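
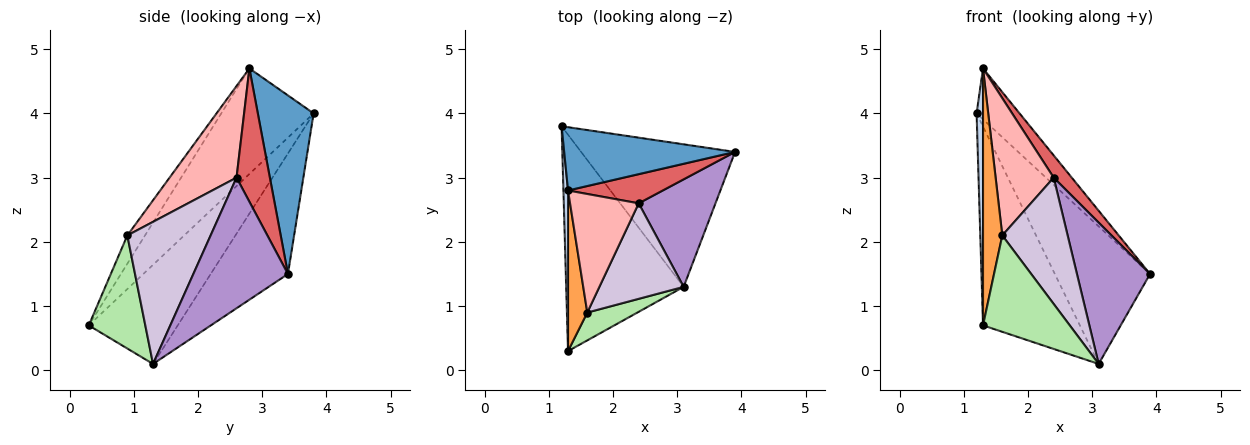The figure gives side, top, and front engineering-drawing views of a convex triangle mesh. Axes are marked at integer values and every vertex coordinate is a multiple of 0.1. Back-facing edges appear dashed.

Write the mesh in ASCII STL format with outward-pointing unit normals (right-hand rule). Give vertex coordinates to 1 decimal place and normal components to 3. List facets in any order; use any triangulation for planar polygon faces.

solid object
 facet normal 0.631 0.486 0.604
  outer loop
   vertex 1.3 2.8 4.7
   vertex 3.9 3.4 1.5
   vertex 1.2 3.8 4.0
  endloop
 endfacet
 facet normal -0.997 -0.069 0.043
  outer loop
   vertex 1.3 2.8 4.7
   vertex 1.2 3.8 4.0
   vertex 1.3 0.3 0.7
  endloop
 endfacet
 facet normal -0.614 -0.670 0.418
  outer loop
   vertex 1.6 0.9 2.1
   vertex 1.3 2.8 4.7
   vertex 1.3 0.3 0.7
  endloop
 endfacet
 facet normal -0.491 0.605 -0.627
  outer loop
   vertex 3.1 1.3 0.1
   vertex 1.2 3.8 4.0
   vertex 3.9 3.4 1.5
  endloop
 endfacet
 facet normal -0.528 0.575 -0.625
  outer loop
   vertex 3.1 1.3 0.1
   vertex 1.3 0.3 0.7
   vertex 1.2 3.8 4.0
  endloop
 endfacet
 facet normal 0.531 -0.814 0.235
  outer loop
   vertex 3.1 1.3 0.1
   vertex 1.6 0.9 2.1
   vertex 1.3 0.3 0.7
  endloop
 endfacet
 facet normal 0.746 -0.404 0.530
  outer loop
   vertex 2.4 2.6 3.0
   vertex 3.9 3.4 1.5
   vertex 1.3 2.8 4.7
  endloop
 endfacet
 facet normal 0.658 -0.570 0.493
  outer loop
   vertex 2.4 2.6 3.0
   vertex 1.3 2.8 4.7
   vertex 1.6 0.9 2.1
  endloop
 endfacet
 facet normal 0.717 -0.554 0.422
  outer loop
   vertex 2.4 2.6 3.0
   vertex 3.1 1.3 0.1
   vertex 3.9 3.4 1.5
  endloop
 endfacet
 facet normal 0.713 -0.559 0.423
  outer loop
   vertex 2.4 2.6 3.0
   vertex 1.6 0.9 2.1
   vertex 3.1 1.3 0.1
  endloop
 endfacet
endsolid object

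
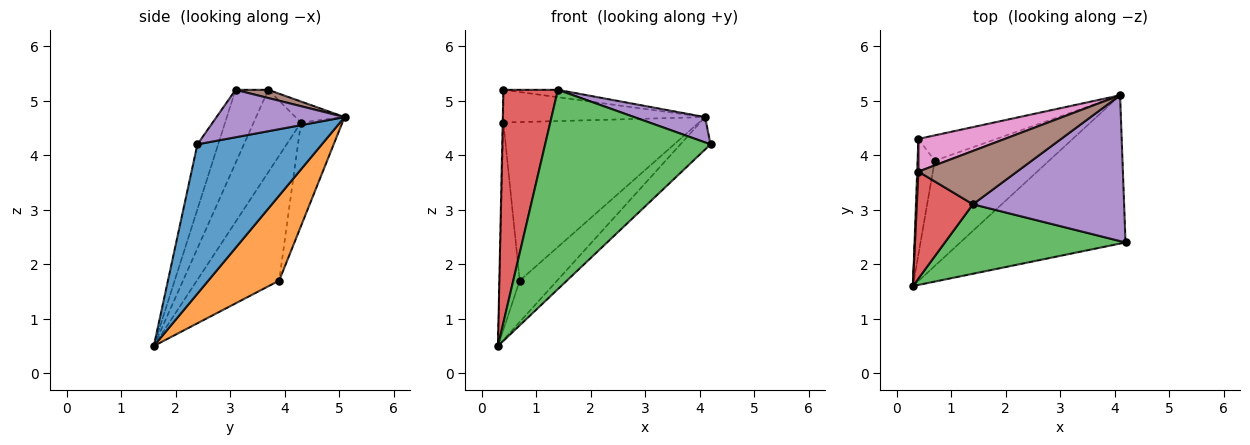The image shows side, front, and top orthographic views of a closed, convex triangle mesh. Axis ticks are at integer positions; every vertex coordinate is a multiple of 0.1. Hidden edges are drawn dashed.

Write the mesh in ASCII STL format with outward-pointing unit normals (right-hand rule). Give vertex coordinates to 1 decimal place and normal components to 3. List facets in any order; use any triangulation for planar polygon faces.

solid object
 facet normal 0.662 0.160 -0.732
  outer loop
   vertex 4.1 5.1 4.7
   vertex 4.2 2.4 4.2
   vertex 0.3 1.6 0.5
  endloop
 endfacet
 facet normal 0.569 0.300 -0.765
  outer loop
   vertex 0.7 3.9 1.7
   vertex 4.1 5.1 4.7
   vertex 0.3 1.6 0.5
  endloop
 endfacet
 facet normal -0.118 -0.938 0.327
  outer loop
   vertex 1.4 3.1 5.2
   vertex 0.3 1.6 0.5
   vertex 4.2 2.4 4.2
  endloop
 endfacet
 facet normal -0.479 -0.798 0.367
  outer loop
   vertex 1.4 3.1 5.2
   vertex 0.4 3.7 5.2
   vertex 0.3 1.6 0.5
  endloop
 endfacet
 facet normal 0.295 -0.163 0.941
  outer loop
   vertex 1.4 3.1 5.2
   vertex 4.2 2.4 4.2
   vertex 4.1 5.1 4.7
  endloop
 endfacet
 facet normal 0.082 0.136 0.987
  outer loop
   vertex 1.4 3.1 5.2
   vertex 4.1 5.1 4.7
   vertex 0.4 3.7 5.2
  endloop
 endfacet
 facet normal -0.170 0.697 0.697
  outer loop
   vertex 0.4 4.3 4.6
   vertex 0.4 3.7 5.2
   vertex 4.1 5.1 4.7
  endloop
 endfacet
 facet normal -0.205 0.967 -0.155
  outer loop
   vertex 0.4 4.3 4.6
   vertex 4.1 5.1 4.7
   vertex 0.7 3.9 1.7
  endloop
 endfacet
 facet normal -1.000 0.015 0.015
  outer loop
   vertex 0.4 4.3 4.6
   vertex 0.3 1.6 0.5
   vertex 0.4 3.7 5.2
  endloop
 endfacet
 facet normal -0.963 0.236 -0.132
  outer loop
   vertex 0.4 4.3 4.6
   vertex 0.7 3.9 1.7
   vertex 0.3 1.6 0.5
  endloop
 endfacet
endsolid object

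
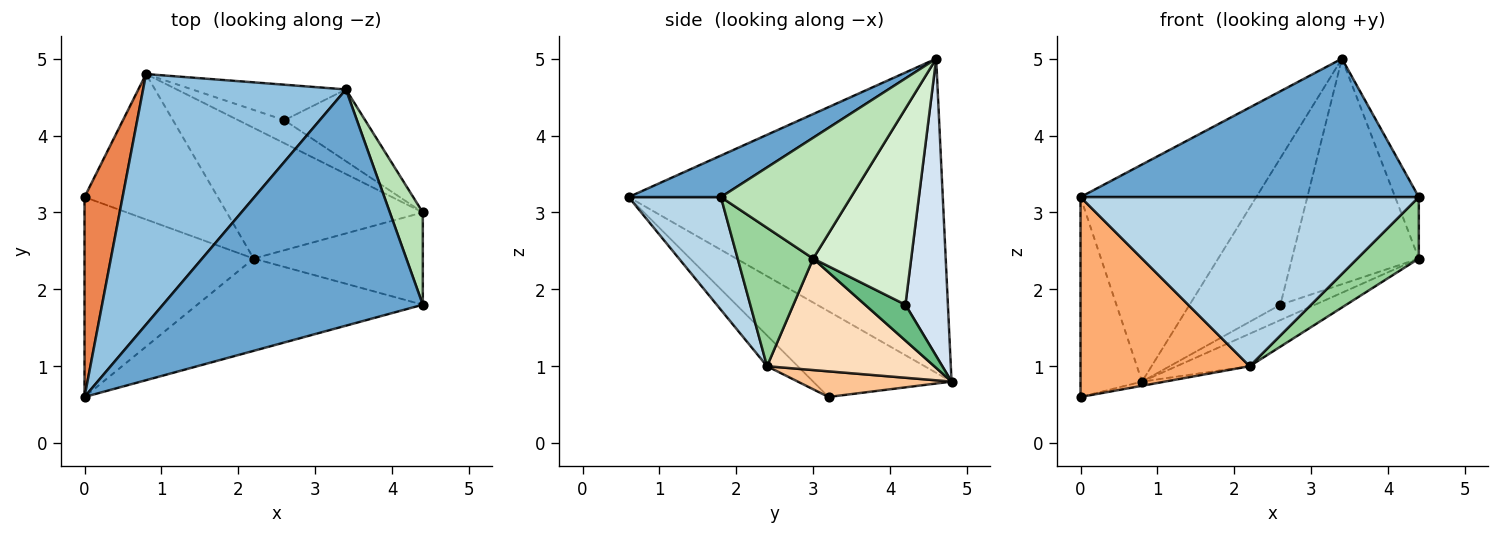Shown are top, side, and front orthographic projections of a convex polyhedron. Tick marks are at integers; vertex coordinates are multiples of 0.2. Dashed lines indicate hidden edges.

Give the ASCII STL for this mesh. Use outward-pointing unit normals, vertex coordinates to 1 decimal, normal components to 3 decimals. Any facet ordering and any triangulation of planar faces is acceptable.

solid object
 facet normal 0.137 -0.501 0.855
  outer loop
   vertex 3.4 4.6 5.0
   vertex 0.0 0.6 3.2
   vertex 4.4 1.8 3.2
  endloop
 endfacet
 facet normal -0.760 0.425 0.491
  outer loop
   vertex 3.4 4.6 5.0
   vertex 0.8 4.8 0.8
   vertex 0.0 0.6 3.2
  endloop
 endfacet
 facet normal 0.233 -0.854 -0.466
  outer loop
   vertex 2.2 2.4 1.0
   vertex 4.4 1.8 3.2
   vertex 0.0 0.6 3.2
  endloop
 endfacet
 facet normal 0.414 0.885 -0.214
  outer loop
   vertex 2.6 4.2 1.8
   vertex 0.8 4.8 0.8
   vertex 3.4 4.6 5.0
  endloop
 endfacet
 facet normal -0.847 0.376 0.376
  outer loop
   vertex 0.0 3.2 0.6
   vertex 0.0 0.6 3.2
   vertex 0.8 4.8 0.8
  endloop
 endfacet
 facet normal -0.128 -0.701 -0.701
  outer loop
   vertex 0.0 3.2 0.6
   vertex 2.2 2.4 1.0
   vertex 0.0 0.6 3.2
  endloop
 endfacet
 facet normal 0.189 0.028 -0.982
  outer loop
   vertex 0.0 3.2 0.6
   vertex 0.8 4.8 0.8
   vertex 2.2 2.4 1.0
  endloop
 endfacet
 facet normal 0.483 0.211 -0.850
  outer loop
   vertex 4.4 3.0 2.4
   vertex 2.2 2.4 1.0
   vertex 0.8 4.8 0.8
  endloop
 endfacet
 facet normal 0.543 0.466 -0.699
  outer loop
   vertex 4.4 3.0 2.4
   vertex 0.8 4.8 0.8
   vertex 2.6 4.2 1.8
  endloop
 endfacet
 facet normal 0.563 -0.459 -0.688
  outer loop
   vertex 4.4 3.0 2.4
   vertex 4.4 1.8 3.2
   vertex 2.2 2.4 1.0
  endloop
 endfacet
 facet normal 0.950 0.173 0.259
  outer loop
   vertex 4.4 3.0 2.4
   vertex 3.4 4.6 5.0
   vertex 4.4 1.8 3.2
  endloop
 endfacet
 facet normal 0.593 0.767 -0.244
  outer loop
   vertex 4.4 3.0 2.4
   vertex 2.6 4.2 1.8
   vertex 3.4 4.6 5.0
  endloop
 endfacet
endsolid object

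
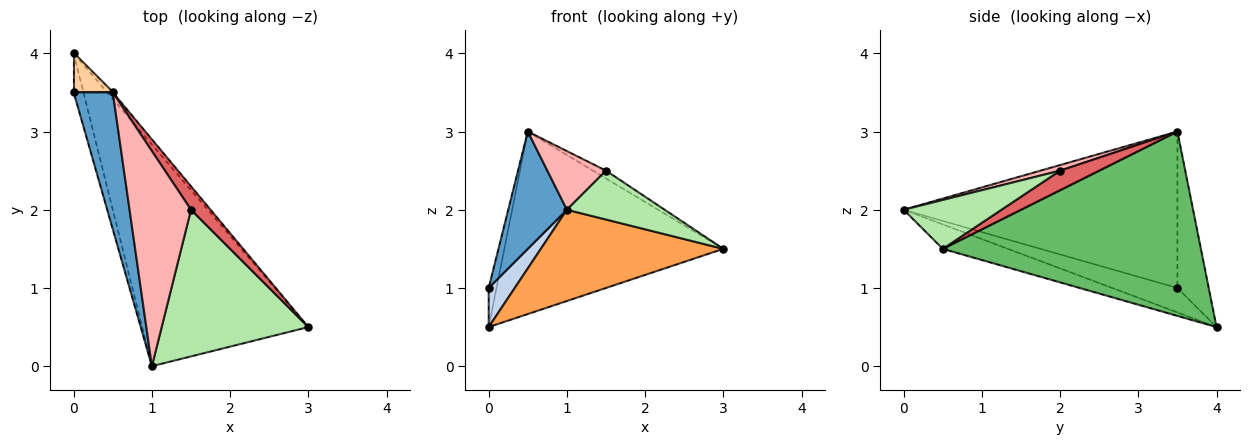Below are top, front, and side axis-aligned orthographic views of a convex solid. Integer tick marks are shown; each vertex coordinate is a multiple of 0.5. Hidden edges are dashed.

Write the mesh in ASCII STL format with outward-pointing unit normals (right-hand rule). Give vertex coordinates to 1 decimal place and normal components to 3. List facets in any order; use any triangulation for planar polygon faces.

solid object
 facet normal -0.950 -0.204 0.237
  outer loop
   vertex 0.5 3.5 3.0
   vertex 0.0 3.5 1.0
   vertex 1.0 0.0 2.0
  endloop
 endfacet
 facet normal -0.870 -0.348 -0.348
  outer loop
   vertex 0.0 4.0 0.5
   vertex 1.0 0.0 2.0
   vertex 0.0 3.5 1.0
  endloop
 endfacet
 facet normal -0.135 -0.377 -0.916
  outer loop
   vertex 0.0 4.0 0.5
   vertex 3.0 0.5 1.5
   vertex 1.0 0.0 2.0
  endloop
 endfacet
 facet normal -0.943 0.236 0.236
  outer loop
   vertex 0.0 4.0 0.5
   vertex 0.0 3.5 1.0
   vertex 0.5 3.5 3.0
  endloop
 endfacet
 facet normal 0.762 0.647 -0.023
  outer loop
   vertex 0.0 4.0 0.5
   vertex 0.5 3.5 3.0
   vertex 3.0 0.5 1.5
  endloop
 endfacet
 facet normal 0.302 -0.302 0.905
  outer loop
   vertex 1.5 2.0 2.5
   vertex 1.0 0.0 2.0
   vertex 3.0 0.5 1.5
  endloop
 endfacet
 facet normal 0.688 0.229 0.688
  outer loop
   vertex 1.5 2.0 2.5
   vertex 3.0 0.5 1.5
   vertex 0.5 3.5 3.0
  endloop
 endfacet
 facet normal 0.087 -0.262 0.961
  outer loop
   vertex 1.5 2.0 2.5
   vertex 0.5 3.5 3.0
   vertex 1.0 0.0 2.0
  endloop
 endfacet
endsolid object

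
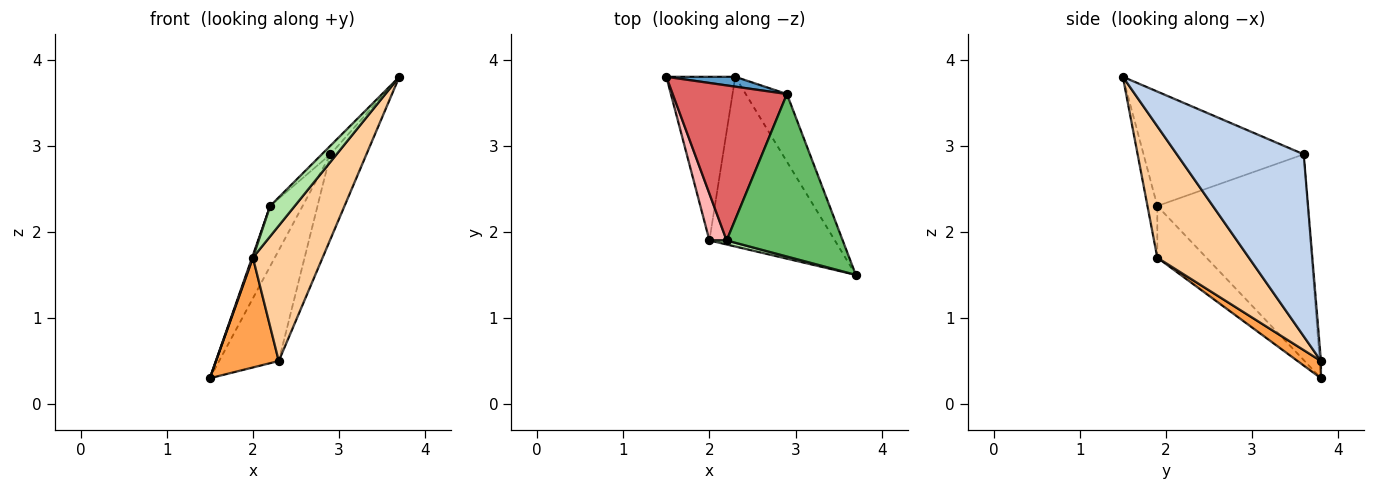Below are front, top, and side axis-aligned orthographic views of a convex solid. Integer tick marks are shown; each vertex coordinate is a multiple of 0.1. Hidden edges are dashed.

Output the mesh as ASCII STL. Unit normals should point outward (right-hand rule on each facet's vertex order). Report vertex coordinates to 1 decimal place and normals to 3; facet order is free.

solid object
 facet normal -0.022 0.996 0.089
  outer loop
   vertex 2.9 3.6 2.9
   vertex 2.3 3.8 0.5
   vertex 1.5 3.8 0.3
  endloop
 endfacet
 facet normal 0.940 0.267 -0.213
  outer loop
   vertex 2.9 3.6 2.9
   vertex 3.7 1.5 3.8
   vertex 2.3 3.8 0.5
  endloop
 endfacet
 facet normal 0.203 -0.546 -0.813
  outer loop
   vertex 2.0 1.9 1.7
   vertex 1.5 3.8 0.3
   vertex 2.3 3.8 0.5
  endloop
 endfacet
 facet normal 0.634 -0.482 -0.605
  outer loop
   vertex 2.0 1.9 1.7
   vertex 2.3 3.8 0.5
   vertex 3.7 1.5 3.8
  endloop
 endfacet
 facet normal -0.702 0.038 0.712
  outer loop
   vertex 2.2 1.9 2.3
   vertex 3.7 1.5 3.8
   vertex 2.9 3.6 2.9
  endloop
 endfacet
 facet normal -0.369 -0.921 0.123
  outer loop
   vertex 2.2 1.9 2.3
   vertex 2.0 1.9 1.7
   vertex 3.7 1.5 3.8
  endloop
 endfacet
 facet normal -0.859 0.185 0.477
  outer loop
   vertex 2.2 1.9 2.3
   vertex 2.9 3.6 2.9
   vertex 1.5 3.8 0.3
  endloop
 endfacet
 facet normal -0.949 -0.017 0.316
  outer loop
   vertex 2.2 1.9 2.3
   vertex 1.5 3.8 0.3
   vertex 2.0 1.9 1.7
  endloop
 endfacet
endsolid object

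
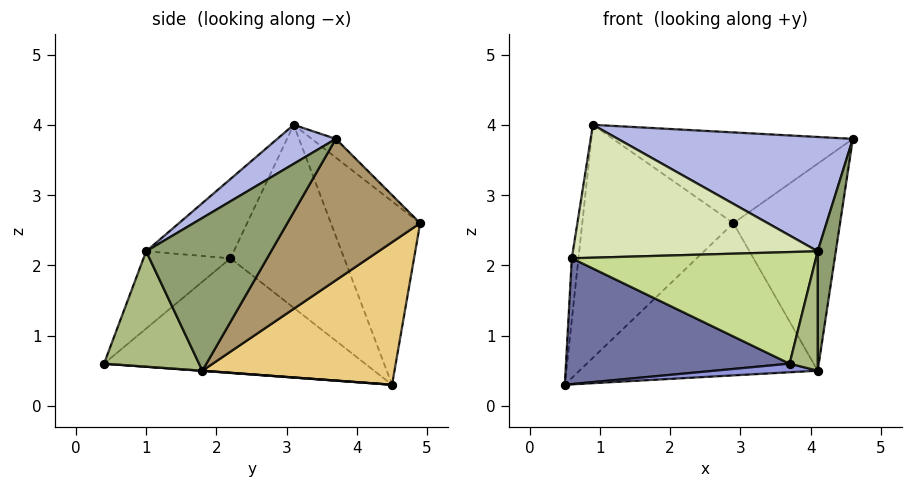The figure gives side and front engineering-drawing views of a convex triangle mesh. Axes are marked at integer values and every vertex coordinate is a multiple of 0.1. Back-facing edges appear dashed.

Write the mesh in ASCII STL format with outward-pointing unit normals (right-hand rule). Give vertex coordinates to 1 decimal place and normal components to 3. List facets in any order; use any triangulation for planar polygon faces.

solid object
 facet normal -0.596 -0.511 -0.619
  outer loop
   vertex 0.6 2.2 2.1
   vertex 0.5 4.5 0.3
   vertex 3.7 0.4 0.6
  endloop
 endfacet
 facet normal -0.990 0.058 0.129
  outer loop
   vertex 0.6 2.2 2.1
   vertex 0.9 3.1 4.0
   vertex 0.5 4.5 0.3
  endloop
 endfacet
 facet normal 0.002 -0.072 -0.997
  outer loop
   vertex 4.1 1.8 0.5
   vertex 3.7 0.4 0.6
   vertex 0.5 4.5 0.3
  endloop
 endfacet
 facet normal 0.130 -0.523 0.842
  outer loop
   vertex 4.1 1.0 2.2
   vertex 4.6 3.7 3.8
   vertex 0.9 3.1 4.0
  endloop
 endfacet
 facet normal 0.987 -0.143 -0.067
  outer loop
   vertex 4.1 1.0 2.2
   vertex 4.1 1.8 0.5
   vertex 4.6 3.7 3.8
  endloop
 endfacet
 facet normal 0.951 -0.281 -0.132
  outer loop
   vertex 4.1 1.0 2.2
   vertex 3.7 0.4 0.6
   vertex 4.1 1.8 0.5
  endloop
 endfacet
 facet normal -0.307 -0.863 0.401
  outer loop
   vertex 4.1 1.0 2.2
   vertex 0.6 2.2 2.1
   vertex 3.7 0.4 0.6
  endloop
 endfacet
 facet normal -0.302 -0.842 0.447
  outer loop
   vertex 4.1 1.0 2.2
   vertex 0.9 3.1 4.0
   vertex 0.6 2.2 2.1
  endloop
 endfacet
 facet normal 0.703 0.565 -0.432
  outer loop
   vertex 2.9 4.9 2.6
   vertex 4.6 3.7 3.8
   vertex 4.1 1.8 0.5
  endloop
 endfacet
 facet normal -0.066 0.657 0.751
  outer loop
   vertex 2.9 4.9 2.6
   vertex 0.9 3.1 4.0
   vertex 4.6 3.7 3.8
  endloop
 endfacet
 facet normal 0.492 0.611 -0.620
  outer loop
   vertex 2.9 4.9 2.6
   vertex 4.1 1.8 0.5
   vertex 0.5 4.5 0.3
  endloop
 endfacet
 facet normal -0.475 0.805 0.356
  outer loop
   vertex 2.9 4.9 2.6
   vertex 0.5 4.5 0.3
   vertex 0.9 3.1 4.0
  endloop
 endfacet
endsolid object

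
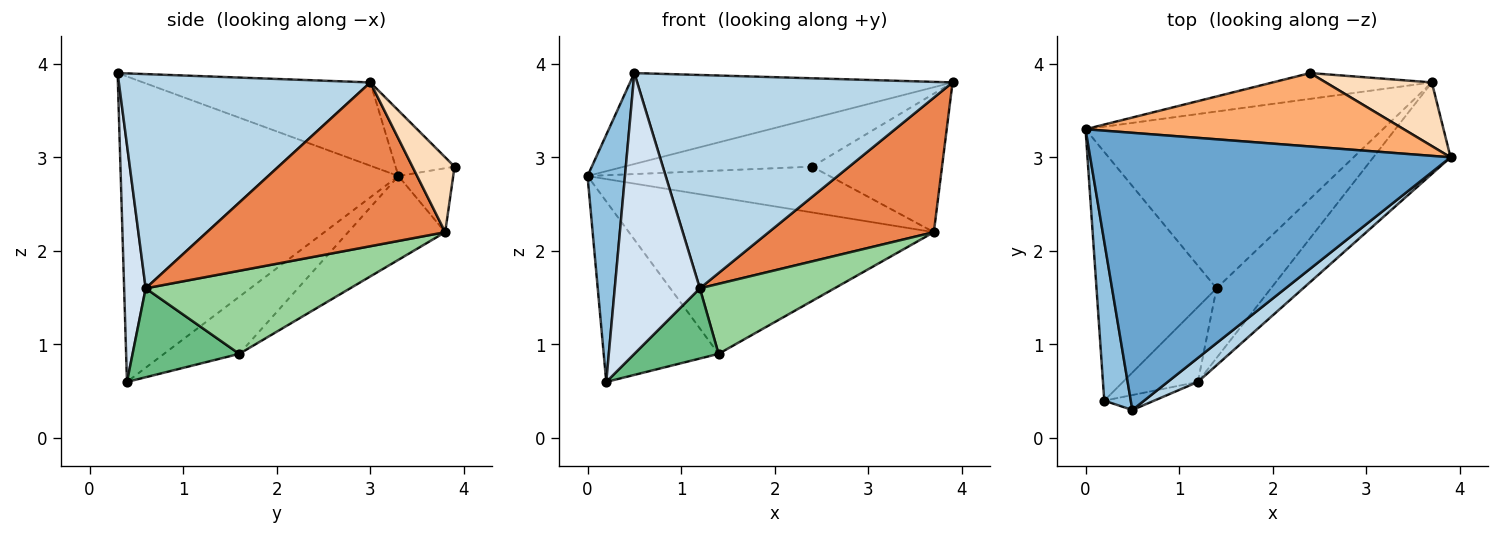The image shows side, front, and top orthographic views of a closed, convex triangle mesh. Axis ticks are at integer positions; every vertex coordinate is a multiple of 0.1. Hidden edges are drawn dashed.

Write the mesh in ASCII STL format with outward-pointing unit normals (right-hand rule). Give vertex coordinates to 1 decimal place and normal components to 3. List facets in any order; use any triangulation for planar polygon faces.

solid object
 facet normal -0.215 0.305 0.928
  outer loop
   vertex 0.5 0.3 3.9
   vertex 3.9 3.0 3.8
   vertex 0.0 3.3 2.8
  endloop
 endfacet
 facet normal -0.987 -0.133 0.086
  outer loop
   vertex 0.2 0.4 0.6
   vertex 0.5 0.3 3.9
   vertex 0.0 3.3 2.8
  endloop
 endfacet
 facet normal 0.621 -0.779 0.087
  outer loop
   vertex 1.2 0.6 1.6
   vertex 3.9 3.0 3.8
   vertex 0.5 0.3 3.9
  endloop
 endfacet
 facet normal 0.245 -0.968 -0.052
  outer loop
   vertex 1.2 0.6 1.6
   vertex 0.5 0.3 3.9
   vertex 0.2 0.4 0.6
  endloop
 endfacet
 facet normal 0.766 -0.531 -0.361
  outer loop
   vertex 1.2 0.6 1.6
   vertex 3.7 3.8 2.2
   vertex 3.9 3.0 3.8
  endloop
 endfacet
 facet normal -0.170 0.541 0.824
  outer loop
   vertex 2.4 3.9 2.9
   vertex 0.0 3.3 2.8
   vertex 3.9 3.0 3.8
  endloop
 endfacet
 facet normal -0.194 0.855 -0.482
  outer loop
   vertex 2.4 3.9 2.9
   vertex 3.7 3.8 2.2
   vertex 0.0 3.3 2.8
  endloop
 endfacet
 facet normal 0.283 0.872 0.400
  outer loop
   vertex 2.4 3.9 2.9
   vertex 3.9 3.0 3.8
   vertex 3.7 3.8 2.2
  endloop
 endfacet
 facet normal 0.655 -0.517 -0.551
  outer loop
   vertex 1.4 1.6 0.9
   vertex 1.2 0.6 1.6
   vertex 0.2 0.4 0.6
  endloop
 endfacet
 facet normal 0.733 -0.482 -0.480
  outer loop
   vertex 1.4 1.6 0.9
   vertex 3.7 3.8 2.2
   vertex 1.2 0.6 1.6
  endloop
 endfacet
 facet normal -0.359 0.548 -0.755
  outer loop
   vertex 1.4 1.6 0.9
   vertex 0.2 0.4 0.6
   vertex 0.0 3.3 2.8
  endloop
 endfacet
 facet normal -0.206 0.649 -0.733
  outer loop
   vertex 1.4 1.6 0.9
   vertex 0.0 3.3 2.8
   vertex 3.7 3.8 2.2
  endloop
 endfacet
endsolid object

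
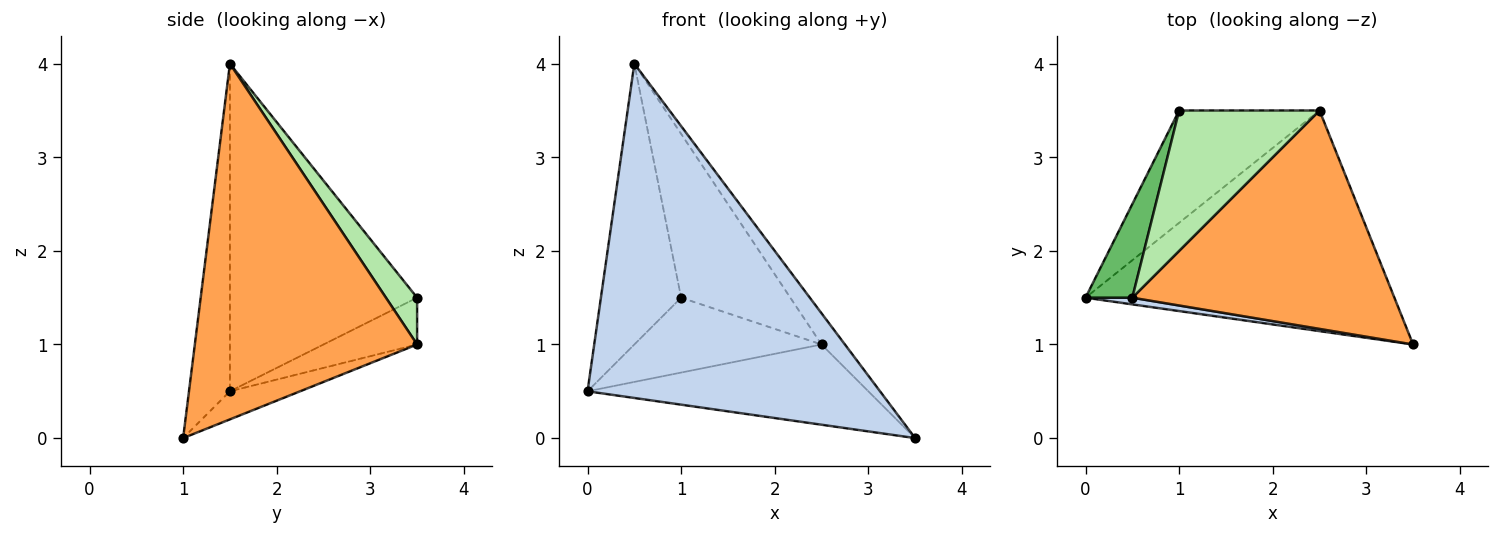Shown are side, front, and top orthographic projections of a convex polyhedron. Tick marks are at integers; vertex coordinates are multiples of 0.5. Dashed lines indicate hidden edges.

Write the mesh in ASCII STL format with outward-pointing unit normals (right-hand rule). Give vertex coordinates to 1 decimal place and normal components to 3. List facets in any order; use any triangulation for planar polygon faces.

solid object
 facet normal -0.085 0.341 -0.936
  outer loop
   vertex 2.5 3.5 1.0
   vertex 3.5 1.0 0.0
   vertex 0.0 1.5 0.5
  endloop
 endfacet
 facet normal -0.139 -0.990 0.020
  outer loop
   vertex 0.5 1.5 4.0
   vertex 0.0 1.5 0.5
   vertex 3.5 1.0 0.0
  endloop
 endfacet
 facet normal 0.802 0.084 0.591
  outer loop
   vertex 0.5 1.5 4.0
   vertex 3.5 1.0 0.0
   vertex 2.5 3.5 1.0
  endloop
 endfacet
 facet normal -0.267 0.535 -0.802
  outer loop
   vertex 1.0 3.5 1.5
   vertex 2.5 3.5 1.0
   vertex 0.0 1.5 0.5
  endloop
 endfacet
 facet normal -0.911 0.391 0.130
  outer loop
   vertex 1.0 3.5 1.5
   vertex 0.0 1.5 0.5
   vertex 0.5 1.5 4.0
  endloop
 endfacet
 facet normal 0.212 0.742 0.636
  outer loop
   vertex 1.0 3.5 1.5
   vertex 0.5 1.5 4.0
   vertex 2.5 3.5 1.0
  endloop
 endfacet
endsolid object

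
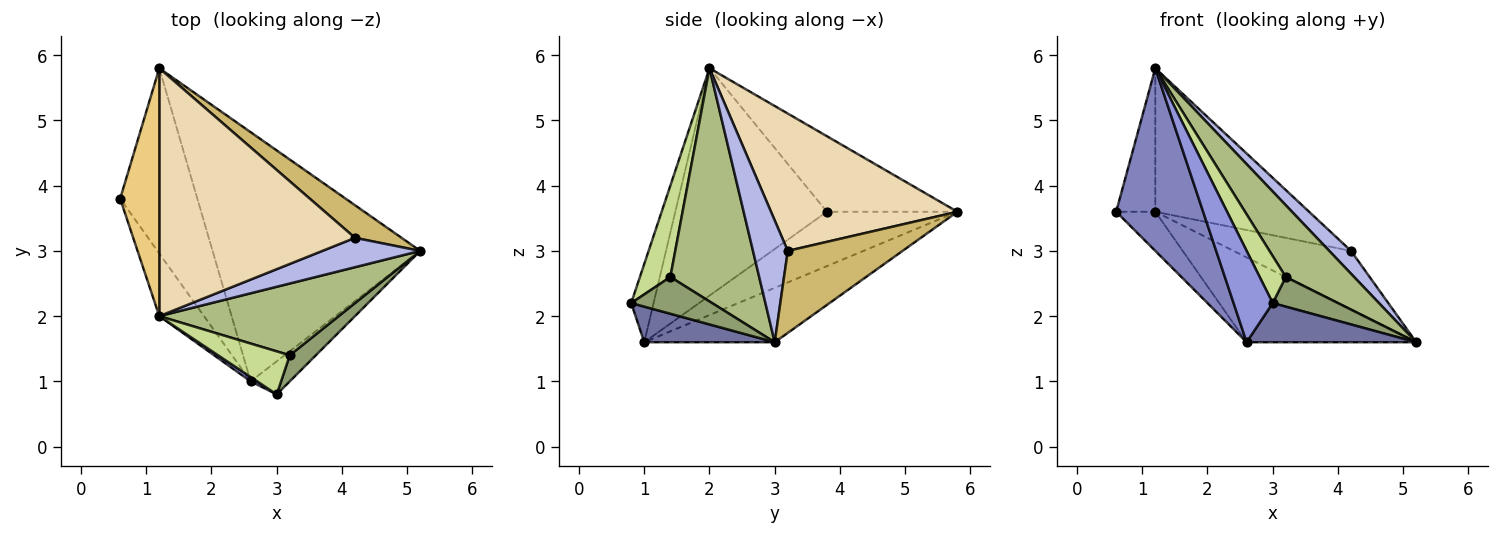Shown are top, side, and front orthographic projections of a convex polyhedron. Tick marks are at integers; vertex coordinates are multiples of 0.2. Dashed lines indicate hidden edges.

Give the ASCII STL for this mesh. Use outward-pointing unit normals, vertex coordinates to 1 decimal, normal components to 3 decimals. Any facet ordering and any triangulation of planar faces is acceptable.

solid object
 facet normal 0.506 -0.658 -0.557
  outer loop
   vertex 2.6 1.0 1.6
   vertex 5.2 3.0 1.6
   vertex 3.0 0.8 2.2
  endloop
 endfacet
 facet normal -0.855 -0.491 -0.168
  outer loop
   vertex 2.6 1.0 1.6
   vertex 1.2 2.0 5.8
   vertex 0.6 3.8 3.6
  endloop
 endfacet
 facet normal -0.496 -0.868 0.041
  outer loop
   vertex 2.6 1.0 1.6
   vertex 3.0 0.8 2.2
   vertex 1.2 2.0 5.8
  endloop
 endfacet
 facet normal 0.701 -0.438 0.563
  outer loop
   vertex 4.2 3.2 3.0
   vertex 1.2 2.0 5.8
   vertex 5.2 3.0 1.6
  endloop
 endfacet
 facet normal 0.681 -0.549 0.484
  outer loop
   vertex 3.2 1.4 2.6
   vertex 3.0 0.8 2.2
   vertex 5.2 3.0 1.6
  endloop
 endfacet
 facet normal 0.677 -0.521 0.521
  outer loop
   vertex 3.2 1.4 2.6
   vertex 5.2 3.0 1.6
   vertex 1.2 2.0 5.8
  endloop
 endfacet
 facet normal 0.652 -0.559 0.512
  outer loop
   vertex 3.2 1.4 2.6
   vertex 1.2 2.0 5.8
   vertex 3.0 0.8 2.2
  endloop
 endfacet
 facet normal -0.567 0.170 -0.806
  outer loop
   vertex 1.2 5.8 3.6
   vertex 2.6 1.0 1.6
   vertex 0.6 3.8 3.6
  endloop
 endfacet
 facet normal -0.241 0.313 -0.919
  outer loop
   vertex 1.2 5.8 3.6
   vertex 5.2 3.0 1.6
   vertex 2.6 1.0 1.6
  endloop
 endfacet
 facet normal 0.650 0.665 0.369
  outer loop
   vertex 1.2 5.8 3.6
   vertex 4.2 3.2 3.0
   vertex 5.2 3.0 1.6
  endloop
 endfacet
 facet normal -0.858 0.257 0.445
  outer loop
   vertex 1.2 5.8 3.6
   vertex 0.6 3.8 3.6
   vertex 1.2 2.0 5.8
  endloop
 endfacet
 facet normal 0.519 0.428 0.740
  outer loop
   vertex 1.2 5.8 3.6
   vertex 1.2 2.0 5.8
   vertex 4.2 3.2 3.0
  endloop
 endfacet
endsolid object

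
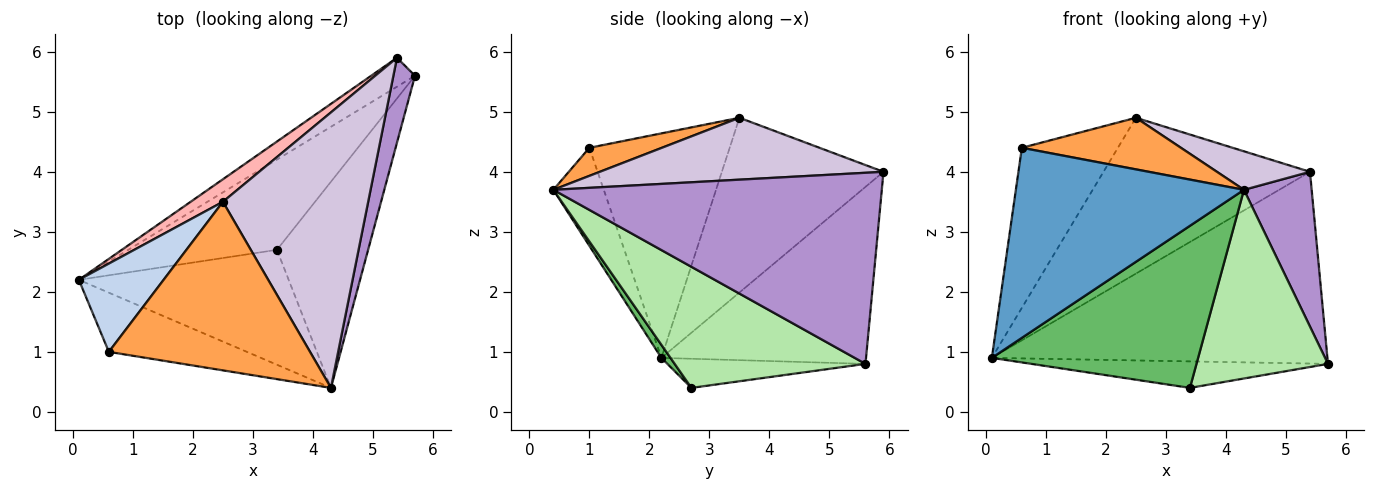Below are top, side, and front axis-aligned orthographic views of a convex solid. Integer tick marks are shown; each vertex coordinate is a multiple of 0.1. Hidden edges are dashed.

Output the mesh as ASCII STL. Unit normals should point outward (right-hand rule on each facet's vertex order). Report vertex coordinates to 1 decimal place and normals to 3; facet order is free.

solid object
 facet normal -0.207 -0.934 -0.291
  outer loop
   vertex 0.6 1.0 4.4
   vertex 0.1 2.2 0.9
   vertex 4.3 0.4 3.7
  endloop
 endfacet
 facet normal -0.788 0.539 0.297
  outer loop
   vertex 0.6 1.0 4.4
   vertex 2.5 3.5 4.9
   vertex 0.1 2.2 0.9
  endloop
 endfacet
 facet normal 0.132 -0.290 0.948
  outer loop
   vertex 0.6 1.0 4.4
   vertex 4.3 0.4 3.7
   vertex 2.5 3.5 4.9
  endloop
 endfacet
 facet normal -0.185 0.277 -0.943
  outer loop
   vertex 3.4 2.7 0.4
   vertex 0.1 2.2 0.9
   vertex 5.7 5.6 0.8
  endloop
 endfacet
 facet normal 0.036 -0.815 -0.578
  outer loop
   vertex 3.4 2.7 0.4
   vertex 4.3 0.4 3.7
   vertex 0.1 2.2 0.9
  endloop
 endfacet
 facet normal 0.700 -0.482 -0.527
  outer loop
   vertex 3.4 2.7 0.4
   vertex 5.7 5.6 0.8
   vertex 4.3 0.4 3.7
  endloop
 endfacet
 facet normal -0.516 0.847 -0.128
  outer loop
   vertex 5.4 5.9 4.0
   vertex 5.7 5.6 0.8
   vertex 0.1 2.2 0.9
  endloop
 endfacet
 facet normal -0.612 0.782 0.113
  outer loop
   vertex 5.4 5.9 4.0
   vertex 0.1 2.2 0.9
   vertex 2.5 3.5 4.9
  endloop
 endfacet
 facet normal 0.973 -0.201 0.110
  outer loop
   vertex 5.4 5.9 4.0
   vertex 4.3 0.4 3.7
   vertex 5.7 5.6 0.8
  endloop
 endfacet
 facet normal 0.389 -0.128 0.912
  outer loop
   vertex 5.4 5.9 4.0
   vertex 2.5 3.5 4.9
   vertex 4.3 0.4 3.7
  endloop
 endfacet
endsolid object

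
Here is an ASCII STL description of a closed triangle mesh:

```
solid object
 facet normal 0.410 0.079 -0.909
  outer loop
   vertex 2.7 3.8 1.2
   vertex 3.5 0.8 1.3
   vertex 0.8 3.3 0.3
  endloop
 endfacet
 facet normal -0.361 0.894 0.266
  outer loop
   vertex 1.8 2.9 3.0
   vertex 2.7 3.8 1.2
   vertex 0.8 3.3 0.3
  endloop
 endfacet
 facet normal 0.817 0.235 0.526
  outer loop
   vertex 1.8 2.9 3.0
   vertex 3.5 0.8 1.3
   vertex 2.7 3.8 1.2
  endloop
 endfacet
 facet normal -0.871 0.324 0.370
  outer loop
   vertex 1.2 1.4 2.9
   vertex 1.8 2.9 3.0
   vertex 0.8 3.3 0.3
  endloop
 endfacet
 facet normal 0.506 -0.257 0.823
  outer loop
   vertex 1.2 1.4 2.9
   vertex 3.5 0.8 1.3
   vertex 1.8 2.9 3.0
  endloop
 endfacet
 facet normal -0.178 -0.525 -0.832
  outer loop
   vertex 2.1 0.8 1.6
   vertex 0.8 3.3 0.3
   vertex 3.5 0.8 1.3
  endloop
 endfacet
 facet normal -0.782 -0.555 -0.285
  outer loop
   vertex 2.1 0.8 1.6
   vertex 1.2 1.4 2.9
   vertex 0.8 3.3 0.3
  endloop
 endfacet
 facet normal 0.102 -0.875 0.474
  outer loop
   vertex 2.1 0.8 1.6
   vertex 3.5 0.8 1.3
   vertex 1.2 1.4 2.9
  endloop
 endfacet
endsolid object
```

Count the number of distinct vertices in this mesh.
6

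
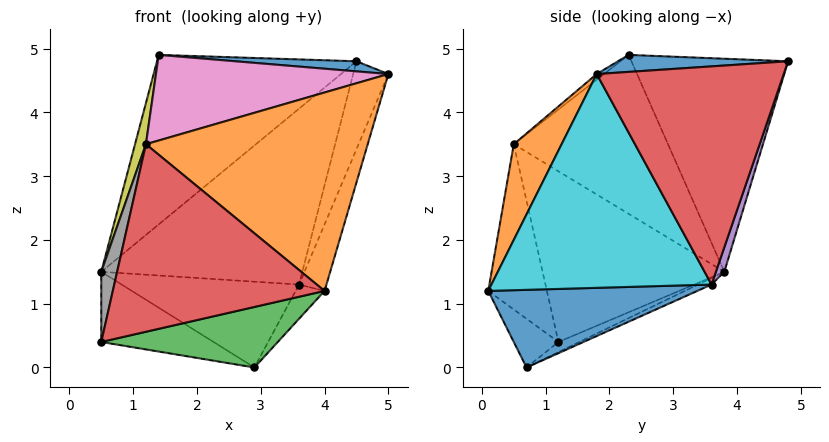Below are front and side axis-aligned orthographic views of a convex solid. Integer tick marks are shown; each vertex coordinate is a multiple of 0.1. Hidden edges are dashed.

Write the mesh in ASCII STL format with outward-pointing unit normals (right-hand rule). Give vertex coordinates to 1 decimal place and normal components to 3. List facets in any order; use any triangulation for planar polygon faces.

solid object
 facet normal 0.076 -0.054 0.996
  outer loop
   vertex 1.4 2.3 4.9
   vertex 5.0 1.8 4.6
   vertex 4.5 4.8 4.8
  endloop
 endfacet
 facet normal -0.550 0.700 0.455
  outer loop
   vertex 0.5 3.8 1.5
   vertex 1.4 2.3 4.9
   vertex 4.5 4.8 4.8
  endloop
 endfacet
 facet normal -0.072 0.389 -0.919
  outer loop
   vertex 2.9 0.7 0.0
   vertex 0.5 1.2 0.4
   vertex 0.5 3.8 1.5
  endloop
 endfacet
 facet normal 0.937 0.176 -0.301
  outer loop
   vertex 3.6 3.6 1.3
   vertex 4.5 4.8 4.8
   vertex 5.0 1.8 4.6
  endloop
 endfacet
 facet normal 0.039 0.942 -0.333
  outer loop
   vertex 3.6 3.6 1.3
   vertex 0.5 3.8 1.5
   vertex 4.5 4.8 4.8
  endloop
 endfacet
 facet normal -0.032 0.415 -0.909
  outer loop
   vertex 3.6 3.6 1.3
   vertex 2.9 0.7 0.0
   vertex 0.5 3.8 1.5
  endloop
 endfacet
 facet normal -0.019 -0.612 0.790
  outer loop
   vertex 1.2 0.5 3.5
   vertex 5.0 1.8 4.6
   vertex 1.4 2.3 4.9
  endloop
 endfacet
 facet normal -0.976 -0.085 0.201
  outer loop
   vertex 1.2 0.5 3.5
   vertex 0.5 3.8 1.5
   vertex 0.5 1.2 0.4
  endloop
 endfacet
 facet normal -0.971 -0.069 0.227
  outer loop
   vertex 1.2 0.5 3.5
   vertex 1.4 2.3 4.9
   vertex 0.5 3.8 1.5
  endloop
 endfacet
 facet normal 0.936 0.116 -0.333
  outer loop
   vertex 4.0 0.1 1.2
   vertex 3.6 3.6 1.3
   vertex 5.0 1.8 4.6
  endloop
 endfacet
 facet normal 0.759 0.105 -0.643
  outer loop
   vertex 4.0 0.1 1.2
   vertex 2.9 0.7 0.0
   vertex 3.6 3.6 1.3
  endloop
 endfacet
 facet normal 0.194 -0.899 0.392
  outer loop
   vertex 4.0 0.1 1.2
   vertex 5.0 1.8 4.6
   vertex 1.2 0.5 3.5
  endloop
 endfacet
 facet normal -0.237 -0.938 -0.252
  outer loop
   vertex 4.0 0.1 1.2
   vertex 0.5 1.2 0.4
   vertex 2.9 0.7 0.0
  endloop
 endfacet
 facet normal -0.264 -0.952 -0.155
  outer loop
   vertex 4.0 0.1 1.2
   vertex 1.2 0.5 3.5
   vertex 0.5 1.2 0.4
  endloop
 endfacet
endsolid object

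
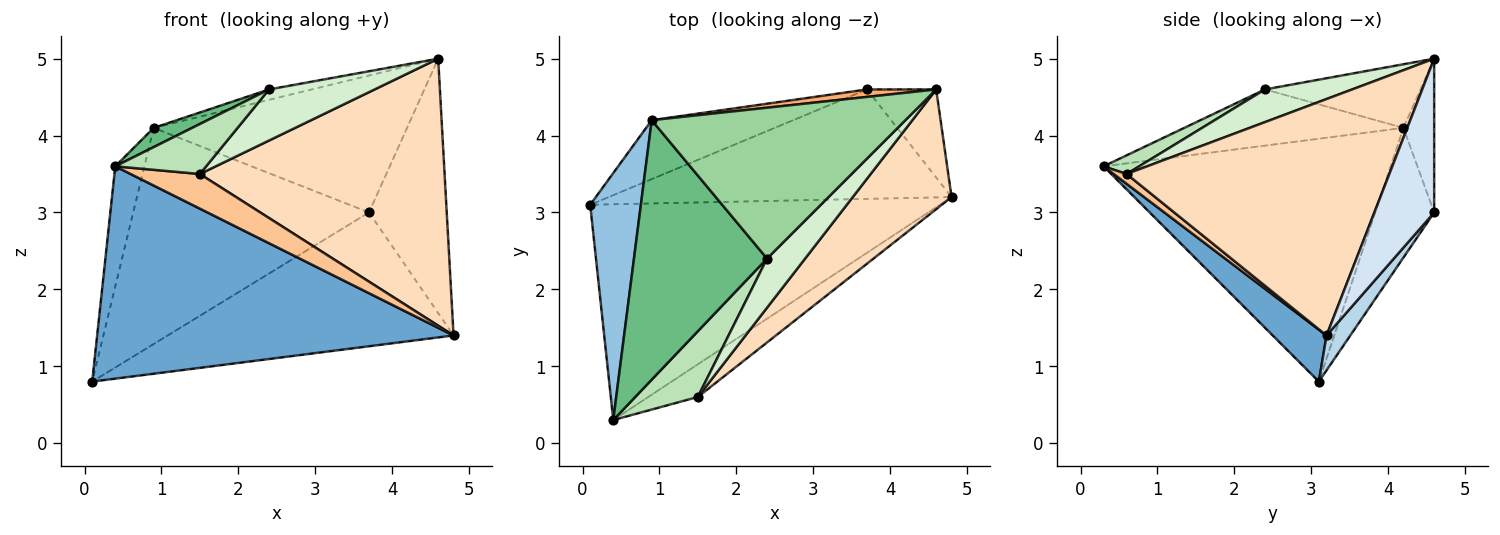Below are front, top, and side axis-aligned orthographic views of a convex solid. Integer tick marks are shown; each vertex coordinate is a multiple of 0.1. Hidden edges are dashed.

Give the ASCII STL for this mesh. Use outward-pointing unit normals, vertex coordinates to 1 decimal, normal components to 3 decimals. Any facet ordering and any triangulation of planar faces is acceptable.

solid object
 facet normal 0.105 -0.698 -0.709
  outer loop
   vertex 0.4 0.3 3.6
   vertex 0.1 3.1 0.8
   vertex 4.8 3.2 1.4
  endloop
 endfacet
 facet normal -0.974 0.099 0.203
  outer loop
   vertex 0.9 4.2 4.1
   vertex 0.1 3.1 0.8
   vertex 0.4 0.3 3.6
  endloop
 endfacet
 facet normal 0.064 0.772 -0.632
  outer loop
   vertex 3.7 4.6 3.0
   vertex 4.8 3.2 1.4
   vertex 0.1 3.1 0.8
  endloop
 endfacet
 facet normal 0.588 0.764 -0.265
  outer loop
   vertex 3.7 4.6 3.0
   vertex 4.6 4.6 5.0
   vertex 4.8 3.2 1.4
  endloop
 endfacet
 facet normal -0.234 0.938 -0.256
  outer loop
   vertex 3.7 4.6 3.0
   vertex 0.1 3.1 0.8
   vertex 0.9 4.2 4.1
  endloop
 endfacet
 facet normal -0.120 0.991 0.054
  outer loop
   vertex 3.7 4.6 3.0
   vertex 0.9 4.2 4.1
   vertex 4.6 4.6 5.0
  endloop
 endfacet
 facet normal 0.135 -0.720 -0.680
  outer loop
   vertex 1.5 0.6 3.5
   vertex 0.4 0.3 3.6
   vertex 4.8 3.2 1.4
  endloop
 endfacet
 facet normal 0.700 -0.652 0.292
  outer loop
   vertex 1.5 0.6 3.5
   vertex 4.8 3.2 1.4
   vertex 4.6 4.6 5.0
  endloop
 endfacet
 facet normal -0.388 -0.068 0.919
  outer loop
   vertex 2.4 2.4 4.6
   vertex 0.9 4.2 4.1
   vertex 0.4 0.3 3.6
  endloop
 endfacet
 facet normal -0.243 0.067 0.968
  outer loop
   vertex 2.4 2.4 4.6
   vertex 4.6 4.6 5.0
   vertex 0.9 4.2 4.1
  endloop
 endfacet
 facet normal 0.231 -0.589 0.775
  outer loop
   vertex 2.4 2.4 4.6
   vertex 0.4 0.3 3.6
   vertex 1.5 0.6 3.5
  endloop
 endfacet
 facet normal 0.511 -0.620 0.596
  outer loop
   vertex 2.4 2.4 4.6
   vertex 1.5 0.6 3.5
   vertex 4.6 4.6 5.0
  endloop
 endfacet
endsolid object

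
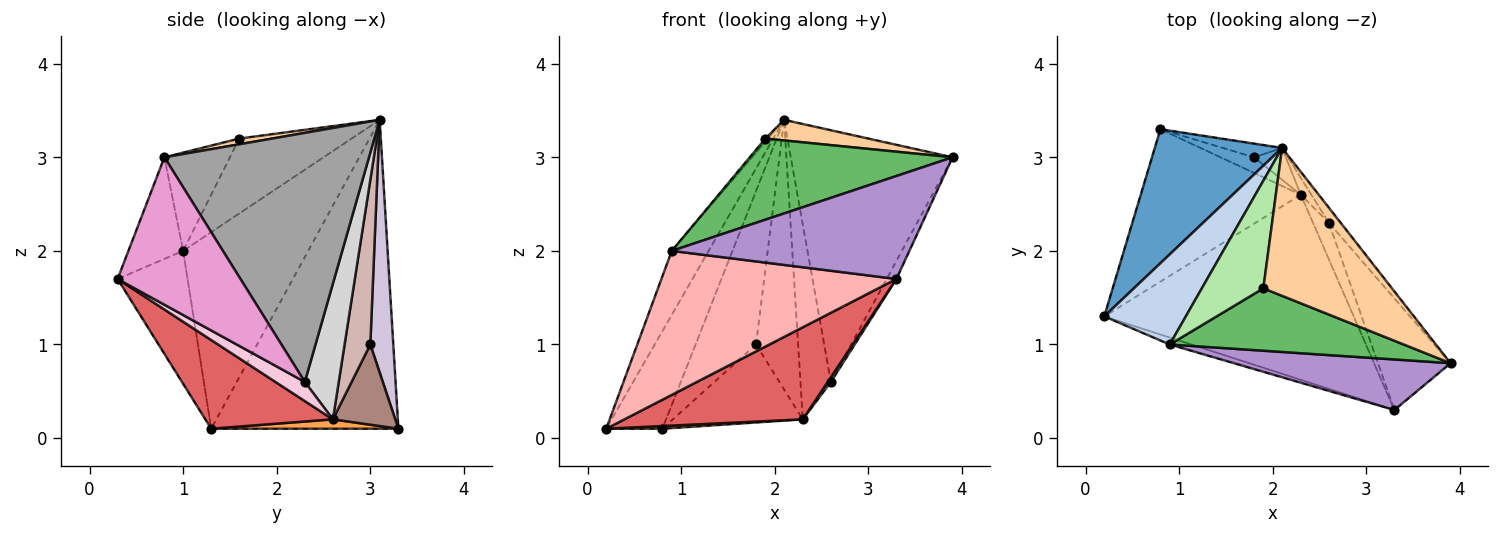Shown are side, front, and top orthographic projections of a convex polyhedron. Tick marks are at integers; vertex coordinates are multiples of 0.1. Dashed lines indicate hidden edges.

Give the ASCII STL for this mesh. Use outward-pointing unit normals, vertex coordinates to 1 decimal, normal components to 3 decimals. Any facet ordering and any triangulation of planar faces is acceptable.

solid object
 facet normal -0.891 0.267 0.367
  outer loop
   vertex 2.1 3.1 3.4
   vertex 0.8 3.3 0.1
   vertex 0.2 1.3 0.1
  endloop
 endfacet
 facet normal -0.891 0.263 0.370
  outer loop
   vertex 0.9 1.0 2.0
   vertex 2.1 3.1 3.4
   vertex 0.2 1.3 0.1
  endloop
 endfacet
 facet normal 0.058 -0.018 -0.998
  outer loop
   vertex 2.3 2.6 0.2
   vertex 0.2 1.3 0.1
   vertex 0.8 3.3 0.1
  endloop
 endfacet
 facet normal 0.044 -0.138 0.989
  outer loop
   vertex 1.9 1.6 3.2
   vertex 3.9 0.8 3.0
   vertex 2.1 3.1 3.4
  endloop
 endfacet
 facet normal -0.248 -0.768 0.591
  outer loop
   vertex 1.9 1.6 3.2
   vertex 0.9 1.0 2.0
   vertex 3.9 0.8 3.0
  endloop
 endfacet
 facet normal -0.773 0.018 0.635
  outer loop
   vertex 1.9 1.6 3.2
   vertex 2.1 3.1 3.4
   vertex 0.9 1.0 2.0
  endloop
 endfacet
 facet normal 0.303 -0.424 -0.853
  outer loop
   vertex 3.3 0.3 1.7
   vertex 0.2 1.3 0.1
   vertex 2.3 2.6 0.2
  endloop
 endfacet
 facet normal -0.285 -0.957 -0.046
  outer loop
   vertex 3.3 0.3 1.7
   vertex 0.9 1.0 2.0
   vertex 0.2 1.3 0.1
  endloop
 endfacet
 facet normal -0.202 -0.879 0.432
  outer loop
   vertex 3.3 0.3 1.7
   vertex 3.9 0.8 3.0
   vertex 0.9 1.0 2.0
  endloop
 endfacet
 facet normal 0.354 0.931 -0.083
  outer loop
   vertex 1.8 3.0 1.0
   vertex 0.8 3.3 0.1
   vertex 2.1 3.1 3.4
  endloop
 endfacet
 facet normal 0.426 0.887 -0.177
  outer loop
   vertex 1.8 3.0 1.0
   vertex 2.3 2.6 0.2
   vertex 0.8 3.3 0.1
  endloop
 endfacet
 facet normal 0.519 0.849 -0.100
  outer loop
   vertex 1.8 3.0 1.0
   vertex 2.1 3.1 3.4
   vertex 2.3 2.6 0.2
  endloop
 endfacet
 facet normal 0.895 0.071 -0.440
  outer loop
   vertex 2.6 2.3 0.6
   vertex 3.9 0.8 3.0
   vertex 3.3 0.3 1.7
  endloop
 endfacet
 facet normal 0.767 -0.082 -0.636
  outer loop
   vertex 2.6 2.3 0.6
   vertex 3.3 0.3 1.7
   vertex 2.3 2.6 0.2
  endloop
 endfacet
 facet normal 0.784 0.620 -0.037
  outer loop
   vertex 2.6 2.3 0.6
   vertex 2.1 3.1 3.4
   vertex 3.9 0.8 3.0
  endloop
 endfacet
 facet normal 0.743 0.666 -0.058
  outer loop
   vertex 2.6 2.3 0.6
   vertex 2.3 2.6 0.2
   vertex 2.1 3.1 3.4
  endloop
 endfacet
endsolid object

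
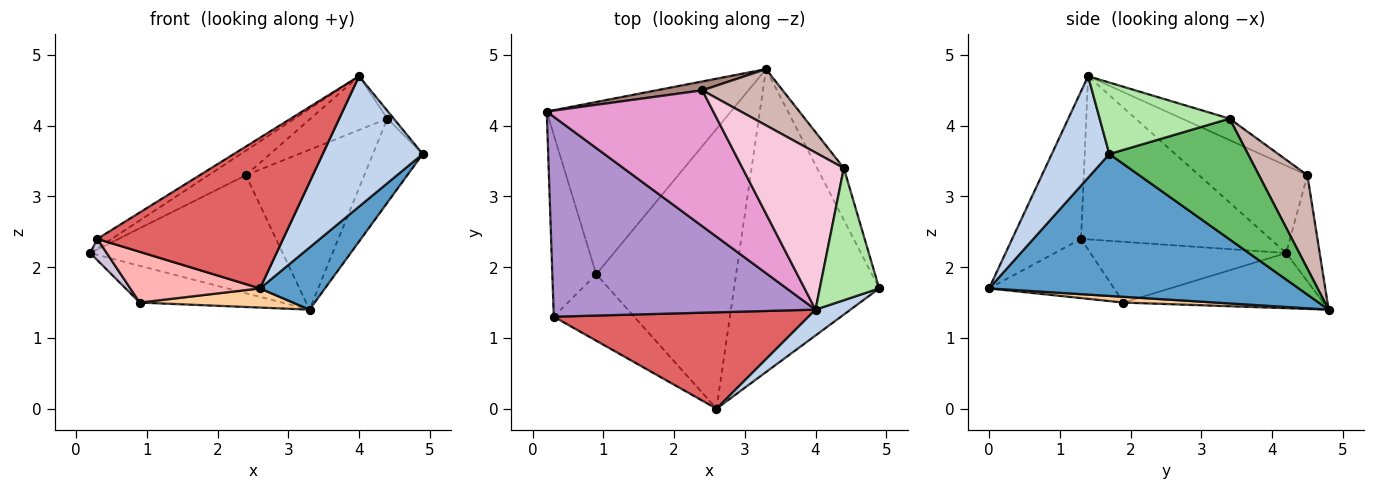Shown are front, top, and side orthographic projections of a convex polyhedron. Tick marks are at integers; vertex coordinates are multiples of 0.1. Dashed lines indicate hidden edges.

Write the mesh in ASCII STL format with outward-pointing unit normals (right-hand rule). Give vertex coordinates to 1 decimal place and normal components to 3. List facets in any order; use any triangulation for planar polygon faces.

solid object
 facet normal 0.692 -0.145 -0.707
  outer loop
   vertex 3.3 4.8 1.4
   vertex 4.9 1.7 3.6
   vertex 2.6 0.0 1.7
  endloop
 endfacet
 facet normal 0.492 -0.854 0.169
  outer loop
   vertex 4.0 1.4 4.7
   vertex 2.6 0.0 1.7
   vertex 4.9 1.7 3.6
  endloop
 endfacet
 facet normal -0.281 0.200 -0.939
  outer loop
   vertex 0.9 1.9 1.5
   vertex 0.2 4.2 2.2
   vertex 3.3 4.8 1.4
  endloop
 endfacet
 facet normal 0.041 -0.068 -0.997
  outer loop
   vertex 0.9 1.9 1.5
   vertex 3.3 4.8 1.4
   vertex 2.6 0.0 1.7
  endloop
 endfacet
 facet normal 0.921 0.331 -0.204
  outer loop
   vertex 4.4 3.4 4.1
   vertex 4.9 1.7 3.6
   vertex 3.3 4.8 1.4
  endloop
 endfacet
 facet normal 0.768 0.038 0.639
  outer loop
   vertex 4.4 3.4 4.1
   vertex 4.0 1.4 4.7
   vertex 4.9 1.7 3.6
  endloop
 endfacet
 facet normal -0.298 -0.804 0.514
  outer loop
   vertex 0.3 1.3 2.4
   vertex 2.6 0.0 1.7
   vertex 4.0 1.4 4.7
  endloop
 endfacet
 facet normal -0.505 -0.524 -0.686
  outer loop
   vertex 0.3 1.3 2.4
   vertex 0.9 1.9 1.5
   vertex 2.6 0.0 1.7
  endloop
 endfacet
 facet normal -0.528 0.040 0.848
  outer loop
   vertex 0.3 1.3 2.4
   vertex 4.0 1.4 4.7
   vertex 0.2 4.2 2.2
  endloop
 endfacet
 facet normal -0.809 -0.068 -0.584
  outer loop
   vertex 0.3 1.3 2.4
   vertex 0.2 4.2 2.2
   vertex 0.9 1.9 1.5
  endloop
 endfacet
 facet normal -0.171 0.982 0.074
  outer loop
   vertex 2.4 4.5 3.3
   vertex 3.3 4.8 1.4
   vertex 0.2 4.2 2.2
  endloop
 endfacet
 facet normal 0.360 0.880 0.310
  outer loop
   vertex 2.4 4.5 3.3
   vertex 4.4 3.4 4.1
   vertex 3.3 4.8 1.4
  endloop
 endfacet
 facet normal -0.459 0.158 0.874
  outer loop
   vertex 2.4 4.5 3.3
   vertex 0.2 4.2 2.2
   vertex 4.0 1.4 4.7
  endloop
 endfacet
 facet normal -0.196 0.318 0.928
  outer loop
   vertex 2.4 4.5 3.3
   vertex 4.0 1.4 4.7
   vertex 4.4 3.4 4.1
  endloop
 endfacet
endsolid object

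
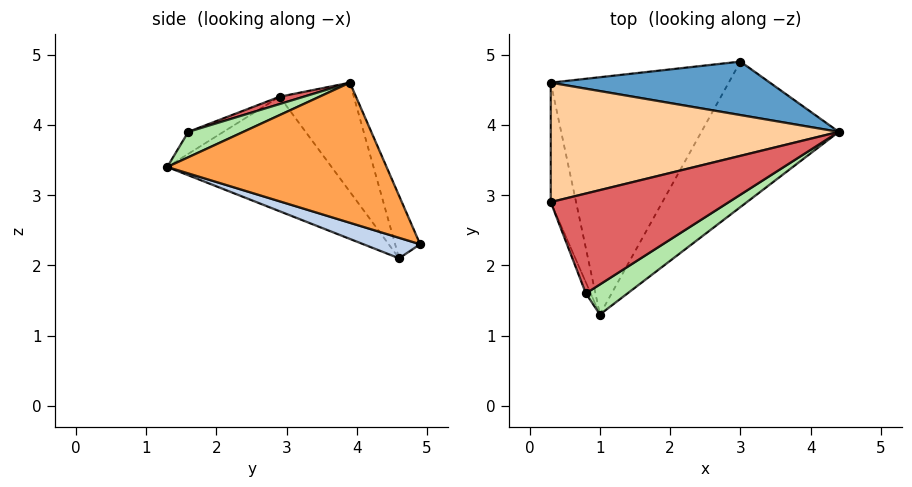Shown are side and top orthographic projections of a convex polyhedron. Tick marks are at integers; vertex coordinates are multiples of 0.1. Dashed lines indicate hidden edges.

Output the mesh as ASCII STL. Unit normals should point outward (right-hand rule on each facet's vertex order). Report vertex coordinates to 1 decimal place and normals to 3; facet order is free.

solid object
 facet normal -0.132 0.877 0.462
  outer loop
   vertex 3.0 4.9 2.3
   vertex 0.3 4.6 2.1
   vertex 4.4 3.9 4.6
  endloop
 endfacet
 facet normal 0.107 -0.345 -0.933
  outer loop
   vertex 3.0 4.9 2.3
   vertex 1.0 1.3 3.4
   vertex 0.3 4.6 2.1
  endloop
 endfacet
 facet normal 0.609 -0.521 -0.598
  outer loop
   vertex 3.0 4.9 2.3
   vertex 4.4 3.9 4.6
   vertex 1.0 1.3 3.4
  endloop
 endfacet
 facet normal -0.220 0.785 0.580
  outer loop
   vertex 0.3 2.9 4.4
   vertex 4.4 3.9 4.6
   vertex 0.3 4.6 2.1
  endloop
 endfacet
 facet normal -0.937 -0.280 -0.207
  outer loop
   vertex 0.3 2.9 4.4
   vertex 0.3 4.6 2.1
   vertex 1.0 1.3 3.4
  endloop
 endfacet
 facet normal 0.355 -0.732 0.581
  outer loop
   vertex 0.8 1.6 3.9
   vertex 1.0 1.3 3.4
   vertex 4.4 3.9 4.6
  endloop
 endfacet
 facet normal 0.039 -0.346 0.938
  outer loop
   vertex 0.8 1.6 3.9
   vertex 4.4 3.9 4.6
   vertex 0.3 2.9 4.4
  endloop
 endfacet
 facet normal -0.937 -0.281 -0.206
  outer loop
   vertex 0.8 1.6 3.9
   vertex 0.3 2.9 4.4
   vertex 1.0 1.3 3.4
  endloop
 endfacet
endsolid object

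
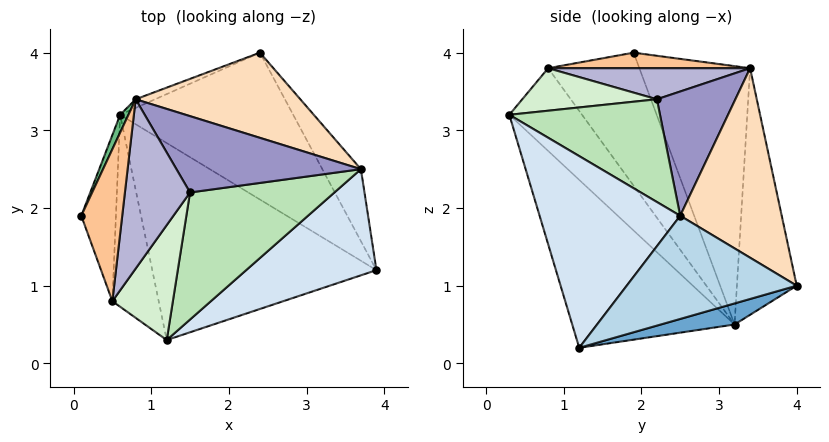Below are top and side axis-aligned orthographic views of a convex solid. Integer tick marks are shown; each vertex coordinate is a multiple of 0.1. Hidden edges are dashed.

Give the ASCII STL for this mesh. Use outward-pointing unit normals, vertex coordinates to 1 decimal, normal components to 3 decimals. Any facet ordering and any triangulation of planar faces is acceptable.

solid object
 facet normal 0.114 0.329 -0.937
  outer loop
   vertex 0.6 3.2 0.5
   vertex 2.4 4.0 1.0
   vertex 3.9 1.2 0.2
  endloop
 endfacet
 facet normal -0.453 -0.656 -0.604
  outer loop
   vertex 0.6 3.2 0.5
   vertex 3.9 1.2 0.2
   vertex 1.2 0.3 3.2
  endloop
 endfacet
 facet normal 0.803 0.516 -0.300
  outer loop
   vertex 3.7 2.5 1.9
   vertex 3.9 1.2 0.2
   vertex 2.4 4.0 1.0
  endloop
 endfacet
 facet normal 0.707 -0.519 0.480
  outer loop
   vertex 3.7 2.5 1.9
   vertex 1.2 0.3 3.2
   vertex 3.9 1.2 0.2
  endloop
 endfacet
 facet normal -0.925 -0.293 -0.241
  outer loop
   vertex 0.5 0.8 3.8
   vertex 0.1 1.9 4.0
   vertex 0.6 3.2 0.5
  endloop
 endfacet
 facet normal -0.736 -0.536 -0.412
  outer loop
   vertex 0.5 0.8 3.8
   vertex 0.6 3.2 0.5
   vertex 1.2 0.3 3.2
  endloop
 endfacet
 facet normal 0.355 -0.041 0.934
  outer loop
   vertex 0.8 3.4 3.8
   vertex 0.1 1.9 4.0
   vertex 0.5 0.8 3.8
  endloop
 endfacet
 facet normal 0.521 0.723 0.453
  outer loop
   vertex 0.8 3.4 3.8
   vertex 3.7 2.5 1.9
   vertex 2.4 4.0 1.0
  endloop
 endfacet
 facet normal -0.904 0.426 0.029
  outer loop
   vertex 0.8 3.4 3.8
   vertex 0.6 3.2 0.5
   vertex 0.1 1.9 4.0
  endloop
 endfacet
 facet normal -0.399 0.917 -0.031
  outer loop
   vertex 0.8 3.4 3.8
   vertex 2.4 4.0 1.0
   vertex 0.6 3.2 0.5
  endloop
 endfacet
 facet normal 0.571 -0.175 0.802
  outer loop
   vertex 1.5 2.2 3.4
   vertex 1.2 0.3 3.2
   vertex 3.7 2.5 1.9
  endloop
 endfacet
 facet normal 0.566 -0.174 0.806
  outer loop
   vertex 1.5 2.2 3.4
   vertex 0.5 0.8 3.8
   vertex 1.2 0.3 3.2
  endloop
 endfacet
 facet normal 0.558 0.049 0.828
  outer loop
   vertex 1.5 2.2 3.4
   vertex 3.7 2.5 1.9
   vertex 0.8 3.4 3.8
  endloop
 endfacet
 facet normal 0.430 -0.050 0.901
  outer loop
   vertex 1.5 2.2 3.4
   vertex 0.8 3.4 3.8
   vertex 0.5 0.8 3.8
  endloop
 endfacet
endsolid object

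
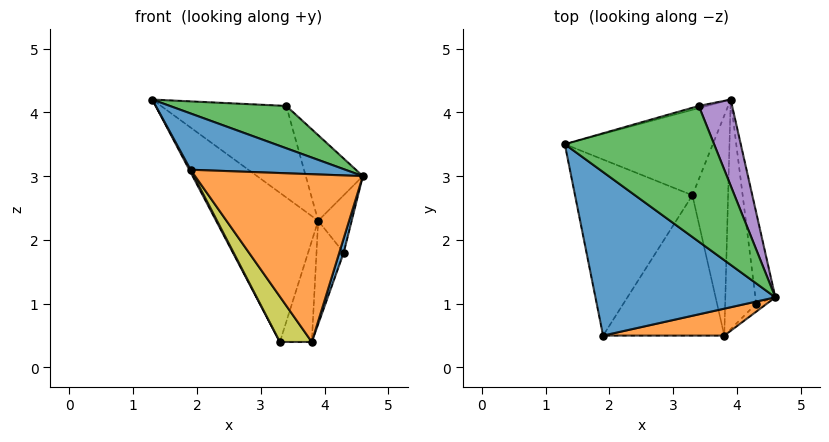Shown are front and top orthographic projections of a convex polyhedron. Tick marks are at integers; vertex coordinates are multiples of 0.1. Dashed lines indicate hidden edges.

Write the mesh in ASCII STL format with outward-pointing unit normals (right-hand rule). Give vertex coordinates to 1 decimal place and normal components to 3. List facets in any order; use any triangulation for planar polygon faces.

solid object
 facet normal 0.107 -0.323 0.940
  outer loop
   vertex 1.9 0.5 3.1
   vertex 4.6 1.1 3.0
   vertex 1.3 3.5 4.2
  endloop
 endfacet
 facet normal 0.220 -0.963 0.155
  outer loop
   vertex 1.9 0.5 3.1
   vertex 3.8 0.5 0.4
   vertex 4.6 1.1 3.0
  endloop
 endfacet
 facet normal 0.129 -0.295 0.947
  outer loop
   vertex 3.4 4.1 4.1
   vertex 1.3 3.5 4.2
   vertex 4.6 1.1 3.0
  endloop
 endfacet
 facet normal -0.276 0.961 -0.023
  outer loop
   vertex 3.4 4.1 4.1
   vertex 3.9 4.2 2.3
   vertex 1.3 3.5 4.2
  endloop
 endfacet
 facet normal 0.924 0.270 0.272
  outer loop
   vertex 3.4 4.1 4.1
   vertex 4.6 1.1 3.0
   vertex 3.9 4.2 2.3
  endloop
 endfacet
 facet normal -0.512 0.745 -0.427
  outer loop
   vertex 3.3 2.7 0.4
   vertex 1.3 3.5 4.2
   vertex 3.9 4.2 2.3
  endloop
 endfacet
 facet normal 0.878 0.200 -0.435
  outer loop
   vertex 3.3 2.7 0.4
   vertex 3.9 4.2 2.3
   vertex 3.8 0.5 0.4
  endloop
 endfacet
 facet normal -0.885 -0.007 -0.465
  outer loop
   vertex 3.3 2.7 0.4
   vertex 1.9 0.5 3.1
   vertex 1.3 3.5 4.2
  endloop
 endfacet
 facet normal -0.804 -0.183 -0.566
  outer loop
   vertex 3.3 2.7 0.4
   vertex 3.8 0.5 0.4
   vertex 1.9 0.5 3.1
  endloop
 endfacet
 facet normal 0.955 0.159 -0.252
  outer loop
   vertex 4.3 1.0 1.8
   vertex 3.9 4.2 2.3
   vertex 4.6 1.1 3.0
  endloop
 endfacet
 facet normal 0.913 -0.357 -0.198
  outer loop
   vertex 4.3 1.0 1.8
   vertex 4.6 1.1 3.0
   vertex 3.8 0.5 0.4
  endloop
 endfacet
 facet normal 0.906 0.174 -0.386
  outer loop
   vertex 4.3 1.0 1.8
   vertex 3.8 0.5 0.4
   vertex 3.9 4.2 2.3
  endloop
 endfacet
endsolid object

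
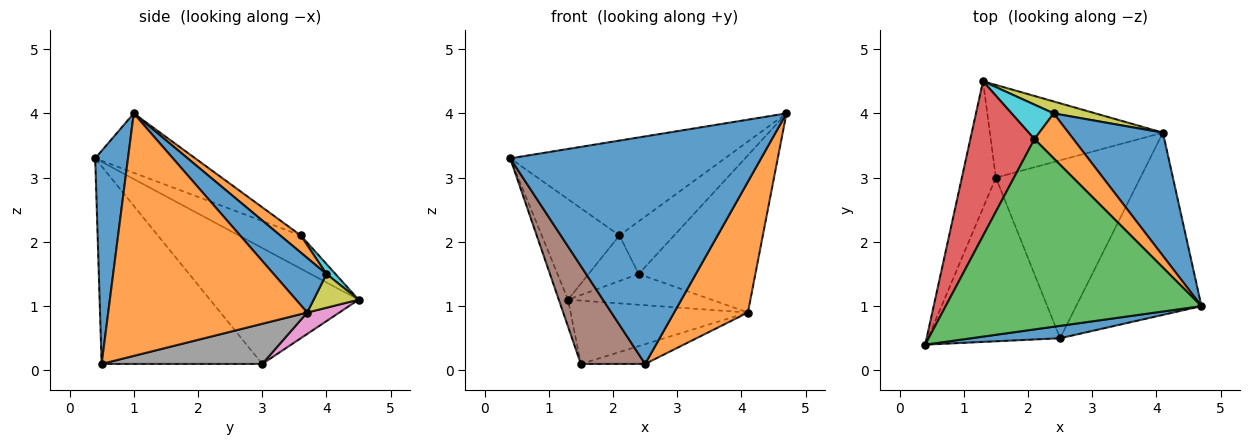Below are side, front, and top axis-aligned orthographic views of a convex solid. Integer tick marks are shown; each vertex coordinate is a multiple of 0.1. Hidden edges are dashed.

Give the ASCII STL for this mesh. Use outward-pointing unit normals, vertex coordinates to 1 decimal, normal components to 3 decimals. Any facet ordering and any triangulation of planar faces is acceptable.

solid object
 facet normal 0.129 -0.990 0.054
  outer loop
   vertex 2.5 0.5 0.1
   vertex 4.7 1.0 4.0
   vertex 0.4 0.4 3.3
  endloop
 endfacet
 facet normal 0.844 -0.313 -0.436
  outer loop
   vertex 4.1 3.7 0.9
   vertex 4.7 1.0 4.0
   vertex 2.5 0.5 0.1
  endloop
 endfacet
 facet normal -0.204 0.437 0.876
  outer loop
   vertex 2.1 3.6 2.1
   vertex 0.4 0.4 3.3
   vertex 4.7 1.0 4.0
  endloop
 endfacet
 facet normal -0.399 0.500 0.769
  outer loop
   vertex 2.1 3.6 2.1
   vertex 1.3 4.5 1.1
   vertex 0.4 0.4 3.3
  endloop
 endfacet
 facet normal -0.958 0.060 -0.281
  outer loop
   vertex 1.5 3.0 0.1
   vertex 0.4 0.4 3.3
   vertex 1.3 4.5 1.1
  endloop
 endfacet
 facet normal -0.789 -0.316 -0.528
  outer loop
   vertex 1.5 3.0 0.1
   vertex 2.5 0.5 0.1
   vertex 0.4 0.4 3.3
  endloop
 endfacet
 facet normal 0.102 0.561 -0.821
  outer loop
   vertex 1.5 3.0 0.1
   vertex 1.3 4.5 1.1
   vertex 4.1 3.7 0.9
  endloop
 endfacet
 facet normal 0.266 0.106 -0.958
  outer loop
   vertex 1.5 3.0 0.1
   vertex 4.1 3.7 0.9
   vertex 2.5 0.5 0.1
  endloop
 endfacet
 facet normal 0.280 0.895 0.347
  outer loop
   vertex 2.4 4.0 1.5
   vertex 4.1 3.7 0.9
   vertex 1.3 4.5 1.1
  endloop
 endfacet
 facet normal 0.142 0.789 0.597
  outer loop
   vertex 2.4 4.0 1.5
   vertex 1.3 4.5 1.1
   vertex 2.1 3.6 2.1
  endloop
 endfacet
 facet normal 0.336 0.742 0.581
  outer loop
   vertex 2.4 4.0 1.5
   vertex 4.7 1.0 4.0
   vertex 4.1 3.7 0.9
  endloop
 endfacet
 facet normal 0.275 0.731 0.625
  outer loop
   vertex 2.4 4.0 1.5
   vertex 2.1 3.6 2.1
   vertex 4.7 1.0 4.0
  endloop
 endfacet
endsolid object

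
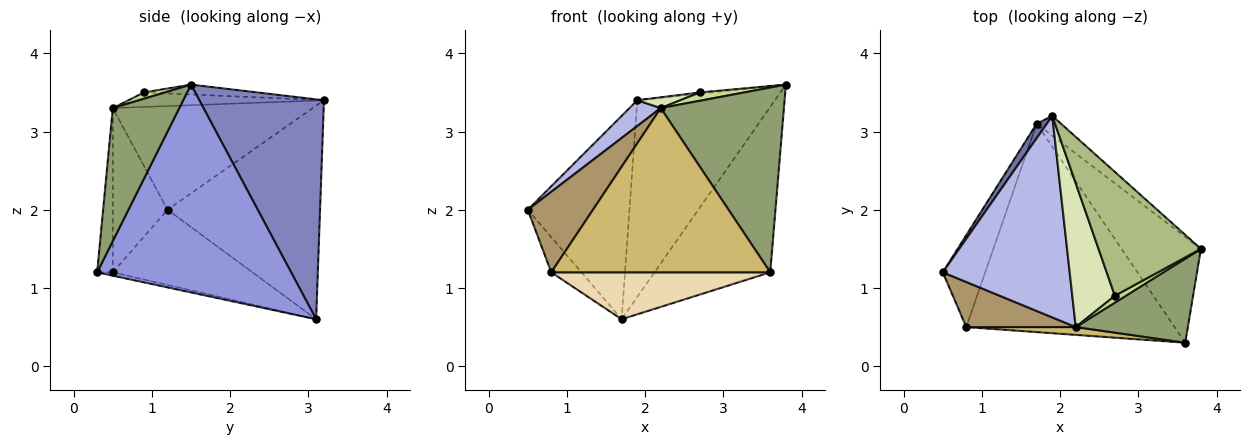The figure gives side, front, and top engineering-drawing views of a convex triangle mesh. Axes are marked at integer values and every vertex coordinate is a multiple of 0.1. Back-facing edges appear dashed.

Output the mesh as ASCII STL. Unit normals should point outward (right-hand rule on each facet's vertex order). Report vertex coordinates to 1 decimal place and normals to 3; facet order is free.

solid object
 facet normal -0.831 0.554 0.040
  outer loop
   vertex 1.7 3.1 0.6
   vertex 0.5 1.2 2.0
   vertex 1.9 3.2 3.4
  endloop
 endfacet
 facet normal 0.669 0.739 -0.074
  outer loop
   vertex 1.7 3.1 0.6
   vertex 1.9 3.2 3.4
   vertex 3.8 1.5 3.6
  endloop
 endfacet
 facet normal 0.816 0.487 -0.311
  outer loop
   vertex 3.6 0.3 1.2
   vertex 1.7 3.1 0.6
   vertex 3.8 1.5 3.6
  endloop
 endfacet
 facet normal -0.630 -0.099 0.771
  outer loop
   vertex 2.2 0.5 3.3
   vertex 1.9 3.2 3.4
   vertex 0.5 1.2 2.0
  endloop
 endfacet
 facet normal 0.441 -0.817 0.372
  outer loop
   vertex 2.2 0.5 3.3
   vertex 3.6 0.3 1.2
   vertex 3.8 1.5 3.6
  endloop
 endfacet
 facet normal -0.096 0.010 0.995
  outer loop
   vertex 2.7 0.9 3.5
   vertex 3.8 1.5 3.6
   vertex 1.9 3.2 3.4
  endloop
 endfacet
 facet normal 0.341 -0.726 0.598
  outer loop
   vertex 2.7 0.9 3.5
   vertex 2.2 0.5 3.3
   vertex 3.8 1.5 3.6
  endloop
 endfacet
 facet normal -0.321 -0.071 0.944
  outer loop
   vertex 2.7 0.9 3.5
   vertex 1.9 3.2 3.4
   vertex 2.2 0.5 3.3
  endloop
 endfacet
 facet normal -0.591 -0.704 0.394
  outer loop
   vertex 0.8 0.5 1.2
   vertex 2.2 0.5 3.3
   vertex 0.5 1.2 2.0
  endloop
 endfacet
 facet normal -0.071 -0.996 0.047
  outer loop
   vertex 0.8 0.5 1.2
   vertex 3.6 0.3 1.2
   vertex 2.2 0.5 3.3
  endloop
 endfacet
 facet normal -0.856 0.185 -0.483
  outer loop
   vertex 0.8 0.5 1.2
   vertex 0.5 1.2 2.0
   vertex 1.7 3.1 0.6
  endloop
 endfacet
 facet normal -0.016 -0.220 -0.975
  outer loop
   vertex 0.8 0.5 1.2
   vertex 1.7 3.1 0.6
   vertex 3.6 0.3 1.2
  endloop
 endfacet
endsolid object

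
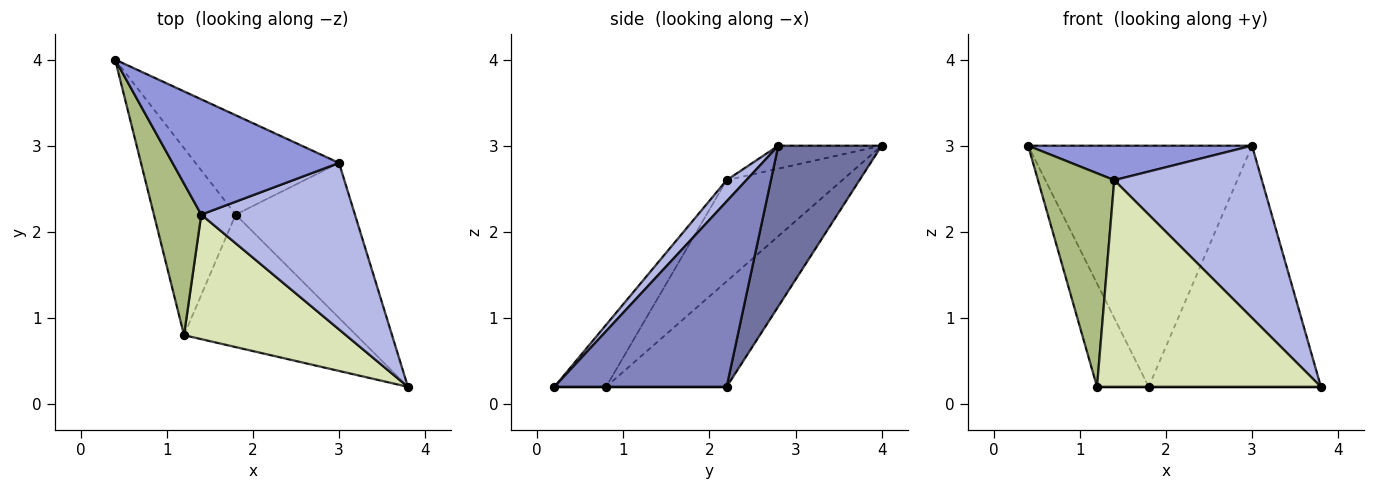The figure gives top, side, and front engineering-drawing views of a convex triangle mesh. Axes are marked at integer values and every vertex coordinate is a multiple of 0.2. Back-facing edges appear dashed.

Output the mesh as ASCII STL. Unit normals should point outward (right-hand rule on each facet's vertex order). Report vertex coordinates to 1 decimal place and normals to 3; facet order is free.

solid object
 facet normal 0.392 0.850 -0.350
  outer loop
   vertex 1.8 2.2 0.2
   vertex 0.4 4.0 3.0
   vertex 3.0 2.8 3.0
  endloop
 endfacet
 facet normal 0.644 0.644 -0.414
  outer loop
   vertex 1.8 2.2 0.2
   vertex 3.0 2.8 3.0
   vertex 3.8 0.2 0.2
  endloop
 endfacet
 facet normal -0.131 -0.284 0.950
  outer loop
   vertex 1.4 2.2 2.6
   vertex 3.0 2.8 3.0
   vertex 0.4 4.0 3.0
  endloop
 endfacet
 facet normal 0.095 -0.716 0.692
  outer loop
   vertex 1.4 2.2 2.6
   vertex 3.8 0.2 0.2
   vertex 3.0 2.8 3.0
  endloop
 endfacet
 facet normal -0.748 0.321 -0.580
  outer loop
   vertex 1.2 0.8 0.2
   vertex 0.4 4.0 3.0
   vertex 1.8 2.2 0.2
  endloop
 endfacet
 facet normal -0.778 -0.513 0.364
  outer loop
   vertex 1.2 0.8 0.2
   vertex 1.4 2.2 2.6
   vertex 0.4 4.0 3.0
  endloop
 endfacet
 facet normal 0.000 0.000 -1.000
  outer loop
   vertex 1.2 0.8 0.2
   vertex 1.8 2.2 0.2
   vertex 3.8 0.2 0.2
  endloop
 endfacet
 facet normal -0.194 -0.840 0.506
  outer loop
   vertex 1.2 0.8 0.2
   vertex 3.8 0.2 0.2
   vertex 1.4 2.2 2.6
  endloop
 endfacet
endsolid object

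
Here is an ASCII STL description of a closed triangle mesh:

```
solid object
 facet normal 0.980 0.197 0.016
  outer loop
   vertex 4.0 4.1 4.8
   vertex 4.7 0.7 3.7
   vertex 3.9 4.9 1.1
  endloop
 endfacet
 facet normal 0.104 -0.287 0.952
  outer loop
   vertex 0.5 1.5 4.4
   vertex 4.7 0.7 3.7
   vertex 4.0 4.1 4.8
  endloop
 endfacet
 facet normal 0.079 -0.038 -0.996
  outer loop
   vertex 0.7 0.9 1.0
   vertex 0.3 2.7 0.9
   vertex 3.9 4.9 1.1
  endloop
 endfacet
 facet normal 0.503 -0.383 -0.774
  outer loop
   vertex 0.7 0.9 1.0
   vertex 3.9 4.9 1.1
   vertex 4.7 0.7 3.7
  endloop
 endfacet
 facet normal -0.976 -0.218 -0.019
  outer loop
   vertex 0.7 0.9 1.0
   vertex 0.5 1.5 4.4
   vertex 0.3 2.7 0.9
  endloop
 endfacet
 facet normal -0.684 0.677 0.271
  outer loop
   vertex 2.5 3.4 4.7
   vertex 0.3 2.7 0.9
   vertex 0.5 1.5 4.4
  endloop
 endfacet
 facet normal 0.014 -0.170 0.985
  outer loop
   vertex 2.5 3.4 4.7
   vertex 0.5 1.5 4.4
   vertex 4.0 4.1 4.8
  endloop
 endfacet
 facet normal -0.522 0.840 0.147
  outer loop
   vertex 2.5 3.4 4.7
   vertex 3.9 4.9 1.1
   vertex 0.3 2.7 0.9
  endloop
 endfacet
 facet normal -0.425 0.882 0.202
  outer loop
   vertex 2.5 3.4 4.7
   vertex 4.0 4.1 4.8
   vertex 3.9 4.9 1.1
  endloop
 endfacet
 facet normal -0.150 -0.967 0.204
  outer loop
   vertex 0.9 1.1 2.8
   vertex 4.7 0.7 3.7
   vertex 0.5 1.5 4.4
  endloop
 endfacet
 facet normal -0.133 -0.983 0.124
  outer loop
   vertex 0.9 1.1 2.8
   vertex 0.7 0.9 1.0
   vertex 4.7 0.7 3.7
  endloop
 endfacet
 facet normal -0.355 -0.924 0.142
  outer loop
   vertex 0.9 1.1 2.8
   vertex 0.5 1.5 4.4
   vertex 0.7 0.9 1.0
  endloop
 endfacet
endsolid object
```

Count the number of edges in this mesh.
18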